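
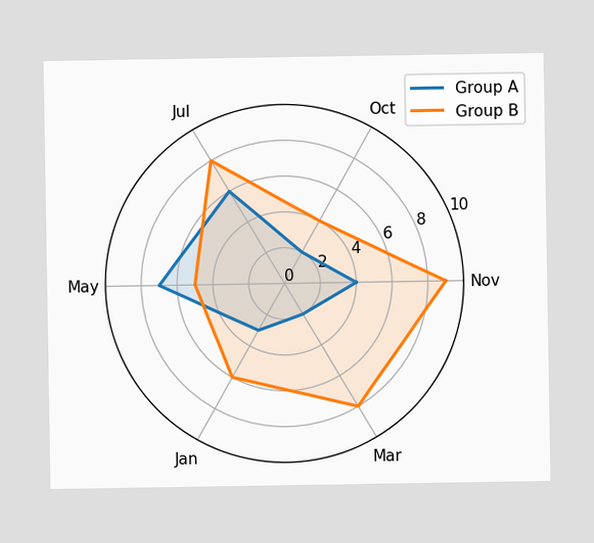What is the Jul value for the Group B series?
On the Jul axis, Group B reaches 8.

8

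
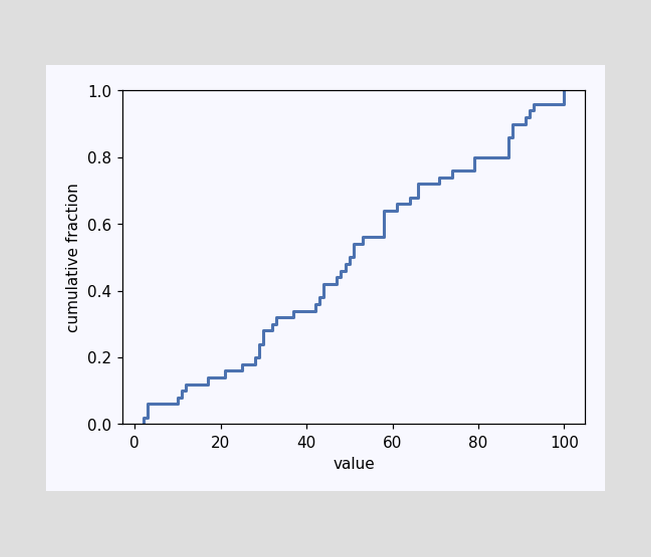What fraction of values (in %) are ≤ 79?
80%

At x=79 the ECDF step is at 80%.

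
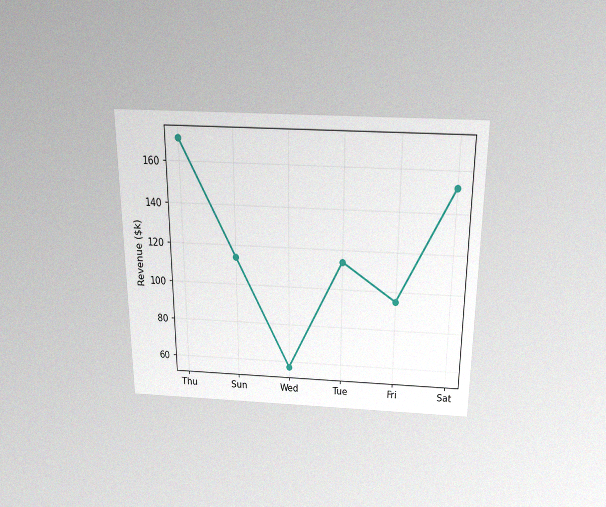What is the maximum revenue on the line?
$171k

The chart is viewed slightly from above, with some photo noise. The highest point is at Thu, and reading across to the y-axis gives $171k.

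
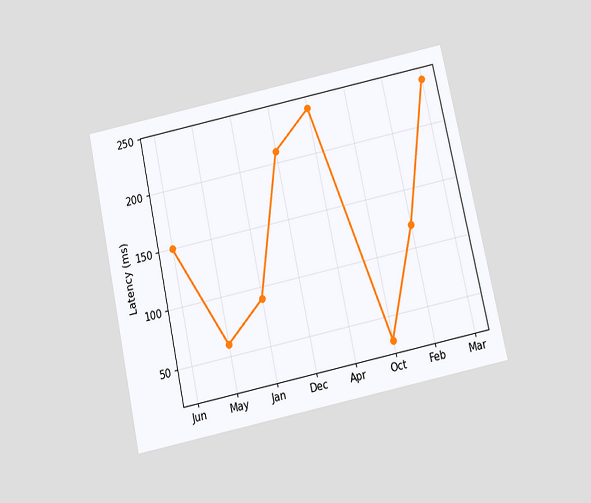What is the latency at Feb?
120ms

The chart is tilted about 12° counter-clockwise and viewed slightly from below. At Feb, the line is at 120ms.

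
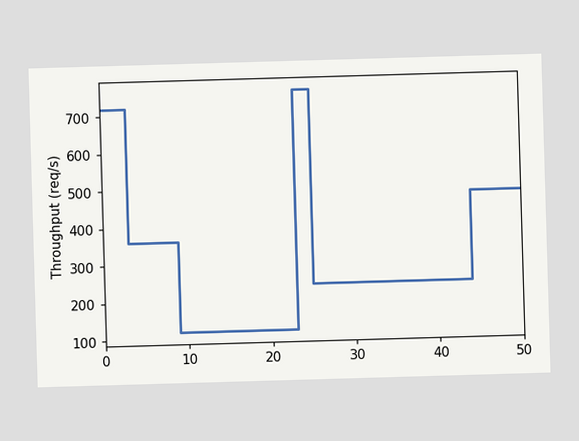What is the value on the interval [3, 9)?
360req/s

On [3, 9) the step sits at 360req/s.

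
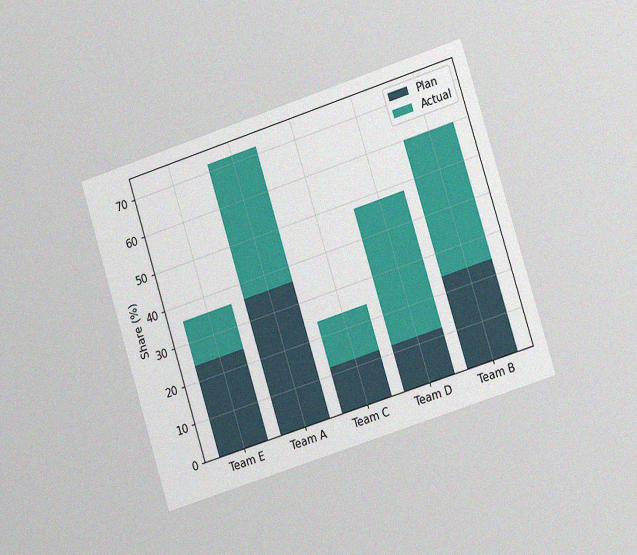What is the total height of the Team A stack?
The chart is tilted about 18° counter-clockwise and viewed slightly from the right, with some photo noise. The Team A stack's top reaches 72% on the y-axis.

72%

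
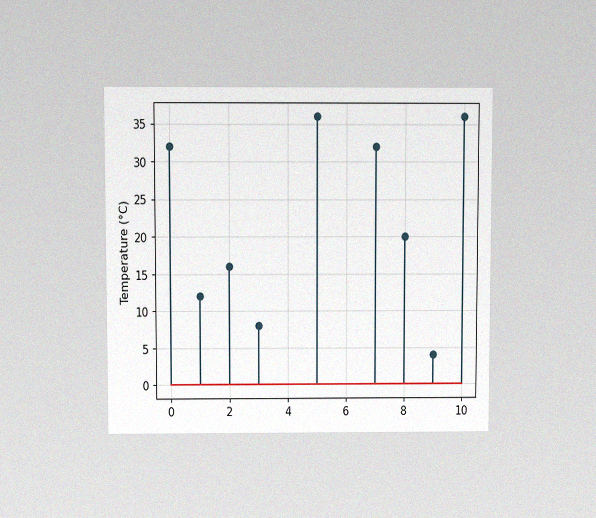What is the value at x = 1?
12°C

The chart is viewed slightly from above, with some photo noise. The stem at x=1 reaches 12°C.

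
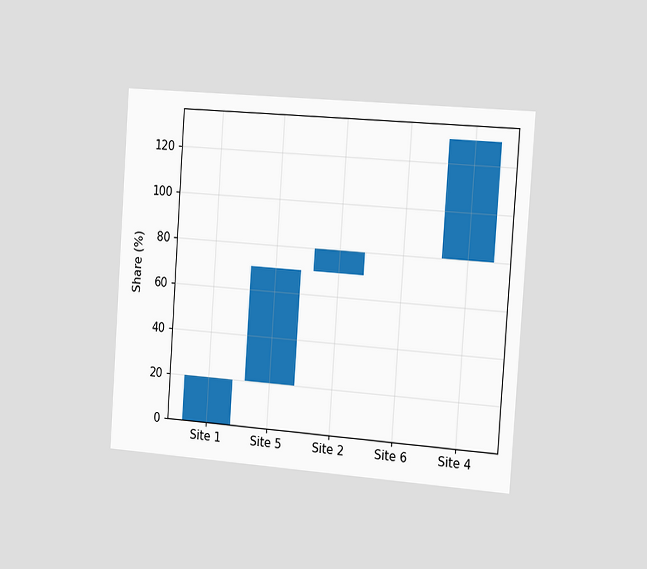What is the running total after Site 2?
80%

The chart is tilted about 4° clockwise and viewed slightly from the right. After Site 2 the running total reaches 80%.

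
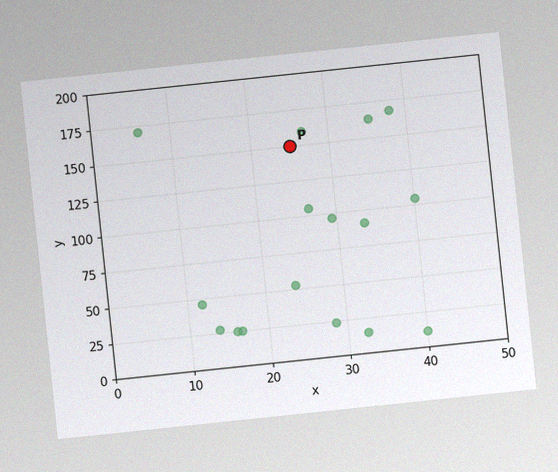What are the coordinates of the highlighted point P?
The chart is tilted about 6° counter-clockwise, with some photo noise. Following the gridlines from P to each axis, P sits at (25, 150).

(25, 150)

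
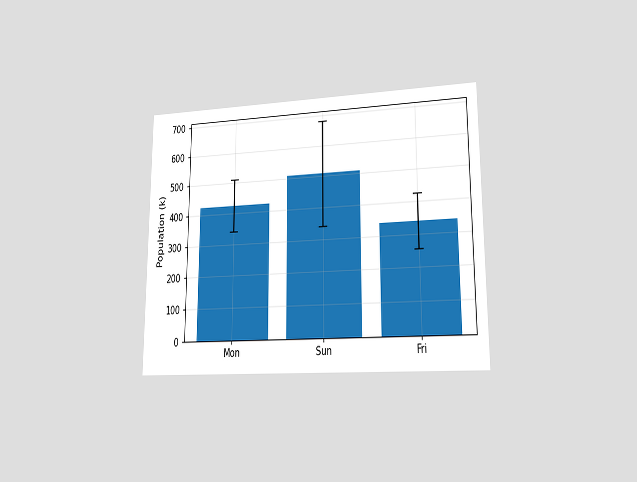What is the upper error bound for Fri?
425k

The chart is viewed at a slight angle. The Fri bar's upper whisker reaches 425k.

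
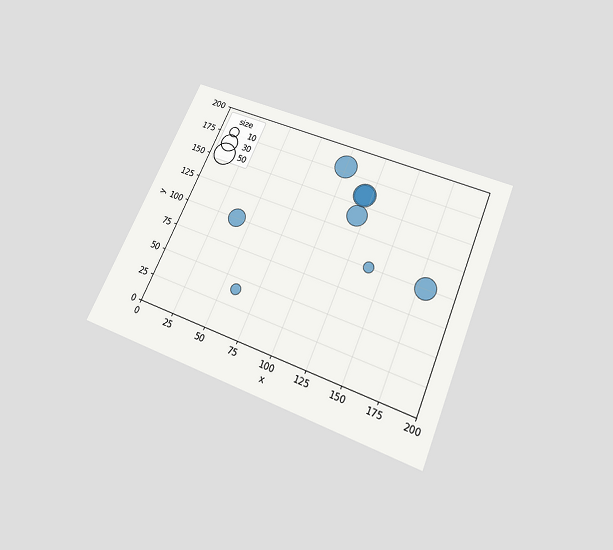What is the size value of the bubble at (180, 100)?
The chart is tilted about 23° clockwise and viewed slightly from below. Matching the bubble at (180, 100) against the size legend gives 40.

40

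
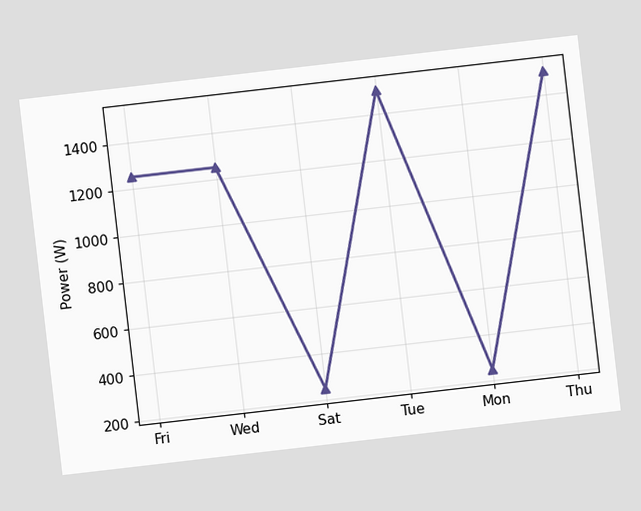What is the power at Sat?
The chart is tilted about 7° counter-clockwise. At Sat, the line is at 250W.

250W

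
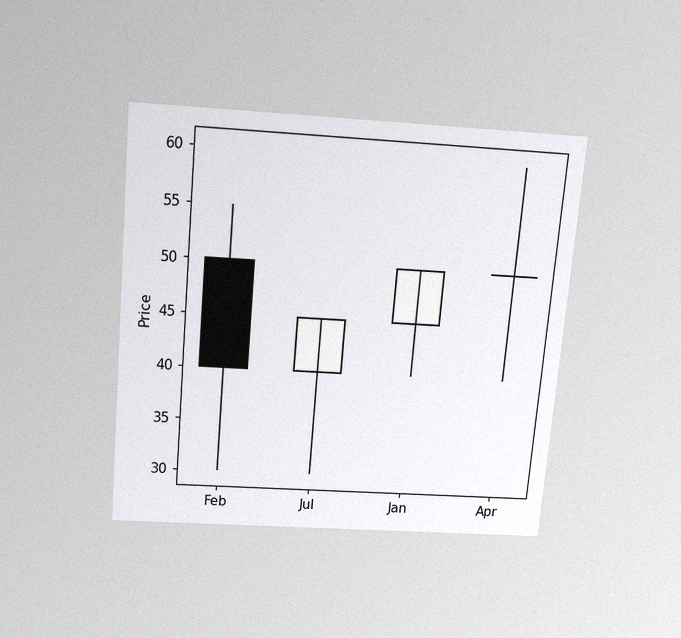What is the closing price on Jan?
The chart is tilted about 5° clockwise and viewed slightly from above, with some photo noise. The Jan candle closes at 50.

50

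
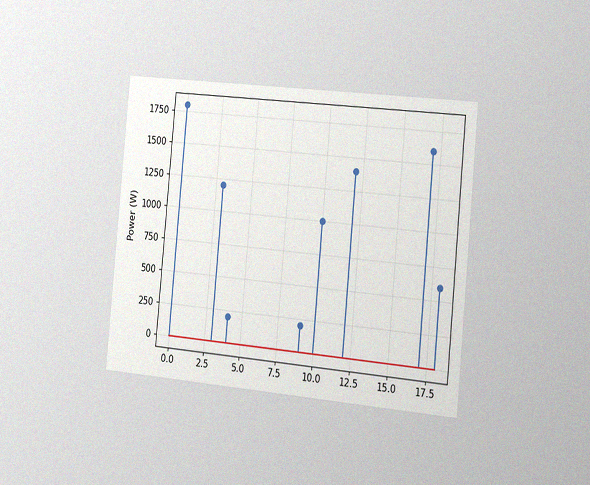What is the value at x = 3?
The chart is tilted about 5° clockwise and viewed slightly from the right, with some photo noise. The stem at x=3 reaches 1200W.

1200W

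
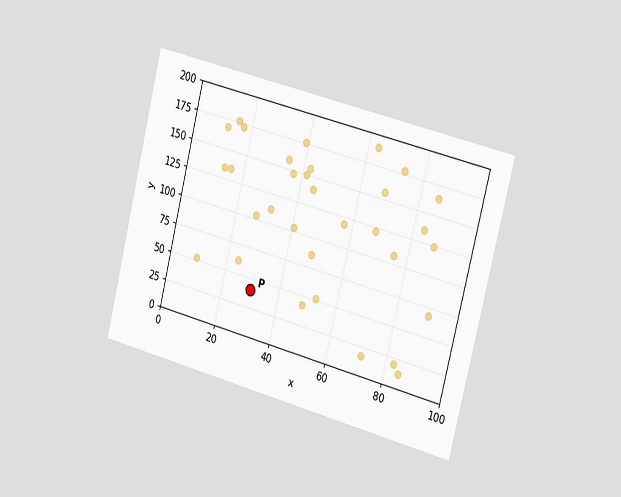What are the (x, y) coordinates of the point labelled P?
(30, 40)

The chart is tilted about 14° clockwise and viewed slightly from the right. Following the gridlines from P to each axis, P sits at (30, 40).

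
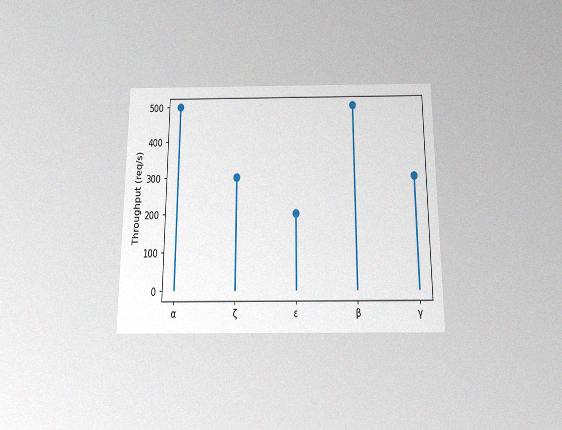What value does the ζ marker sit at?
The chart is viewed slightly from below, with some photo noise. The ζ marker sits at 300req/s.

300req/s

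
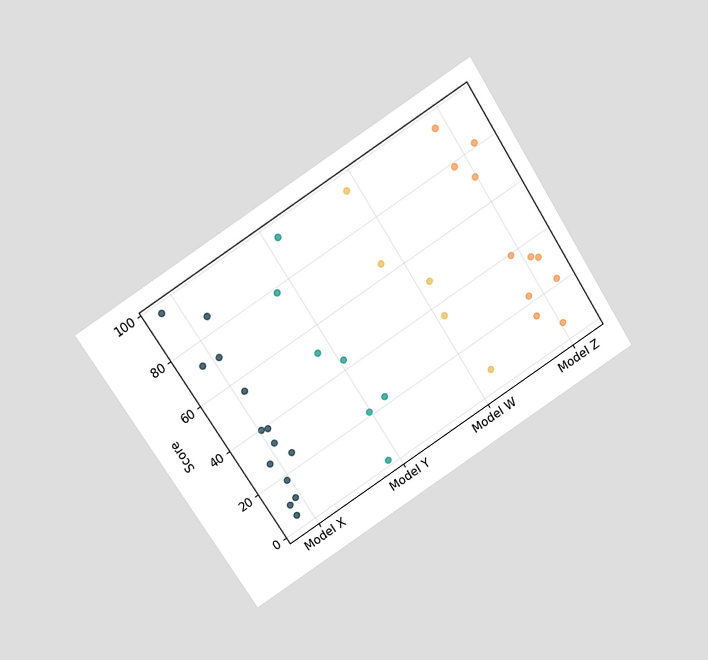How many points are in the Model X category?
14

The chart is tilted about 32° counter-clockwise and viewed slightly from above. Counting the markers in the Model X column gives 14.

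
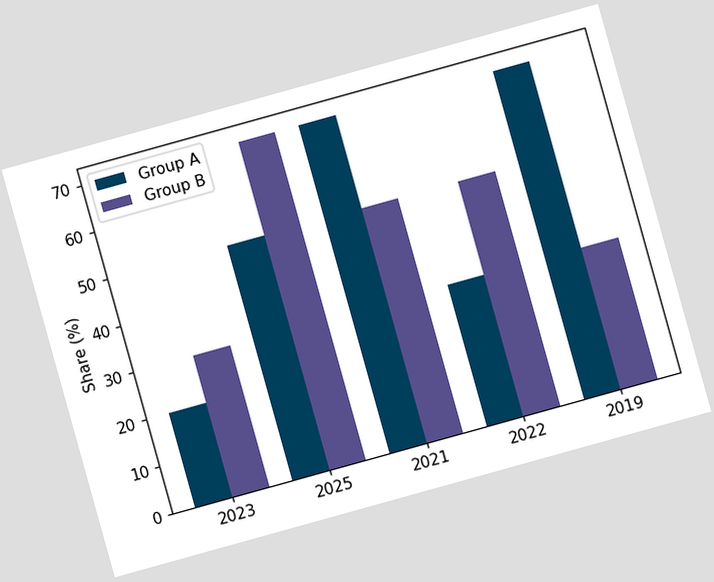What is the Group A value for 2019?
The chart is tilted about 16° counter-clockwise. The Group A bar at 2019 reaches 70% on the y-axis.

70%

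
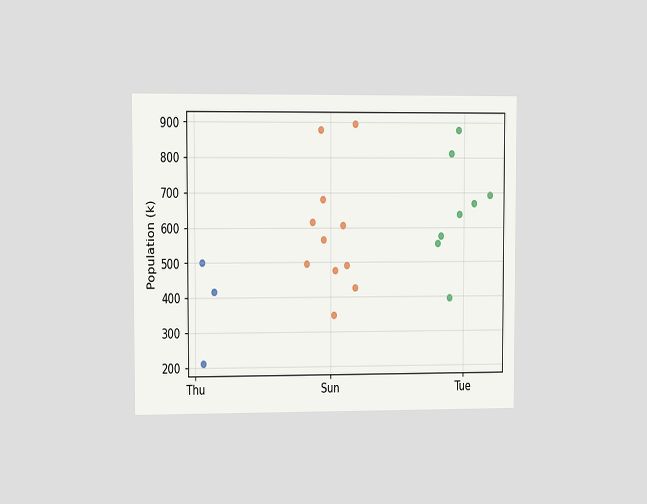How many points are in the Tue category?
The chart is viewed at a slight angle. Counting the markers in the Tue column gives 8.

8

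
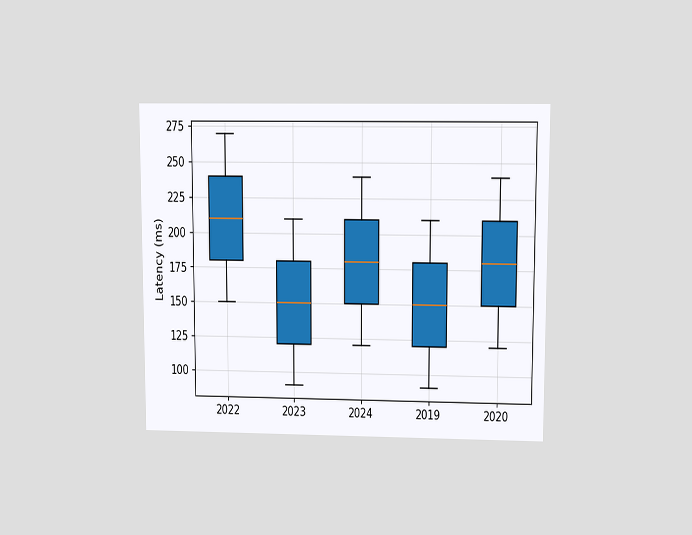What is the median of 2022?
The chart is viewed at a slight angle. The median line in the 2022 box sits at 210ms.

210ms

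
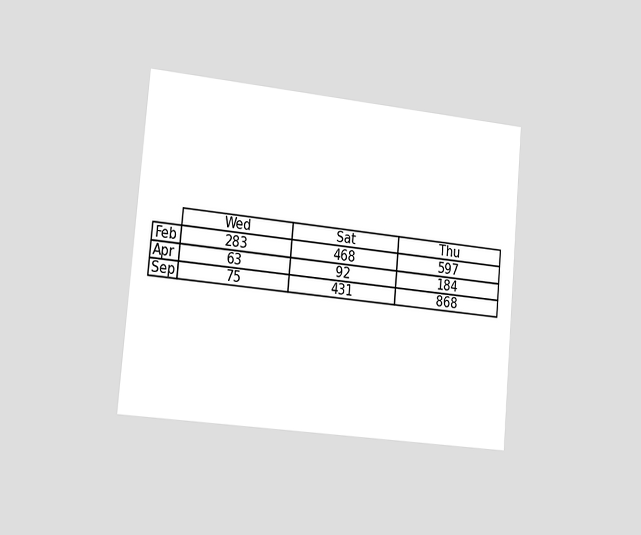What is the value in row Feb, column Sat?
The chart is tilted about 5° clockwise and viewed slightly from the left. The (Feb, Sat) cell reads 468.

468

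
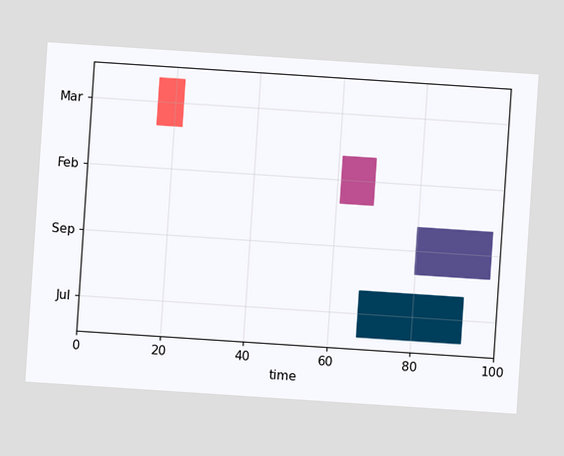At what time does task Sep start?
80

The chart is tilted about 4° clockwise. The Sep bar begins at t=80.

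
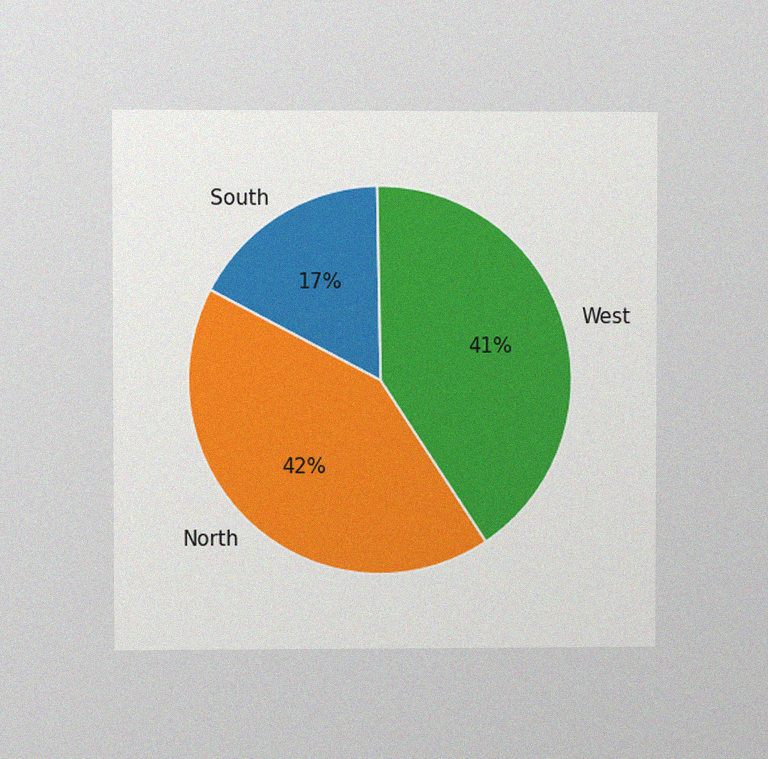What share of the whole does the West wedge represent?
41%

The chart is viewed at a slight angle, with some photo noise. The West slice takes up 41% of the pie.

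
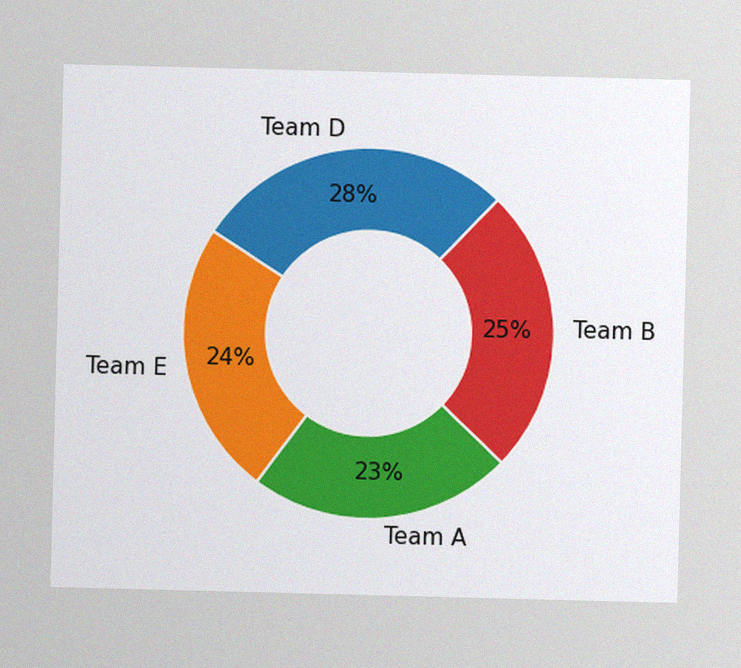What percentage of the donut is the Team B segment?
The image has some photo noise and uneven lighting. The Team B segment takes up 25% of the ring.

25%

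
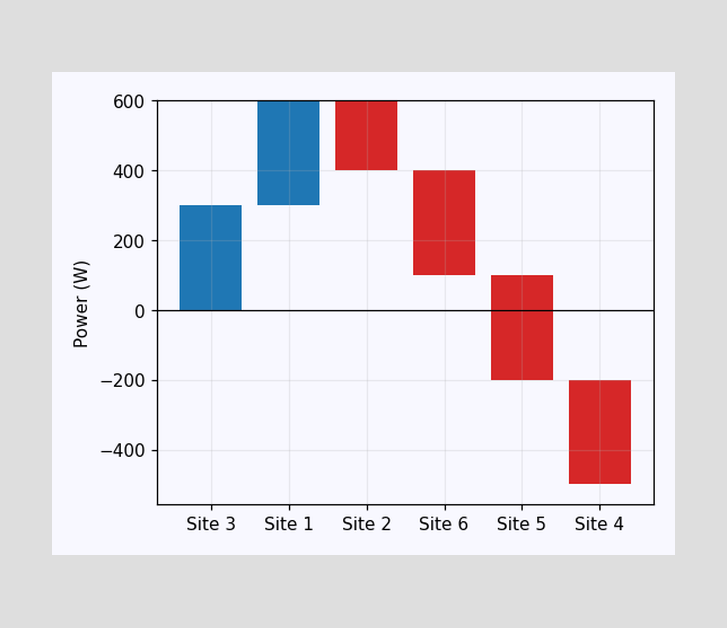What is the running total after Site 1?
600W

After Site 1 the running total reaches 600W.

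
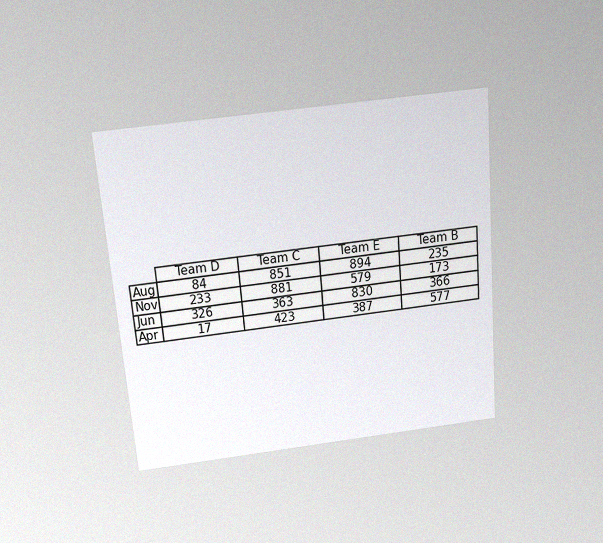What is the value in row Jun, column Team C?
The chart is tilted about 5° counter-clockwise and viewed slightly from above, with some photo noise. The (Jun, Team C) cell reads 363.

363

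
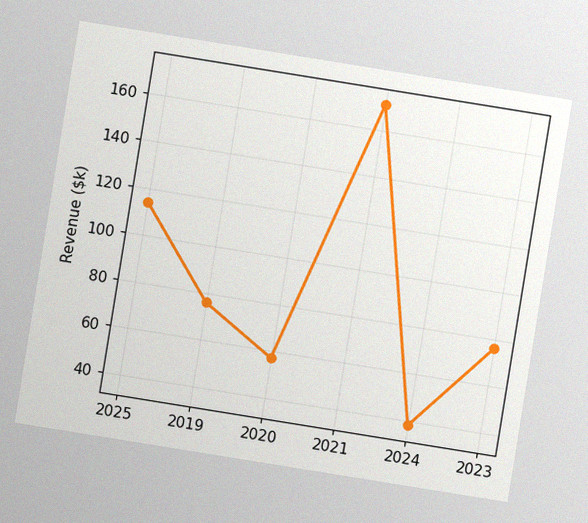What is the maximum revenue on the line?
$171k

The chart is tilted about 9° clockwise, with some photo noise. The highest point is at 2021, and reading across to the y-axis gives $171k.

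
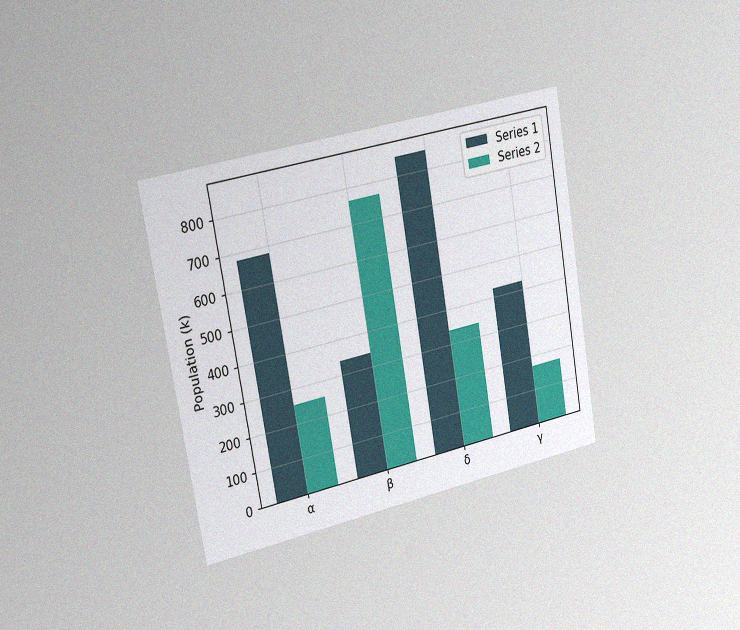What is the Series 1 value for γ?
The chart is tilted about 10° counter-clockwise and viewed slightly from the left, with some photo noise. The Series 1 bar at γ reaches 425k on the y-axis.

425k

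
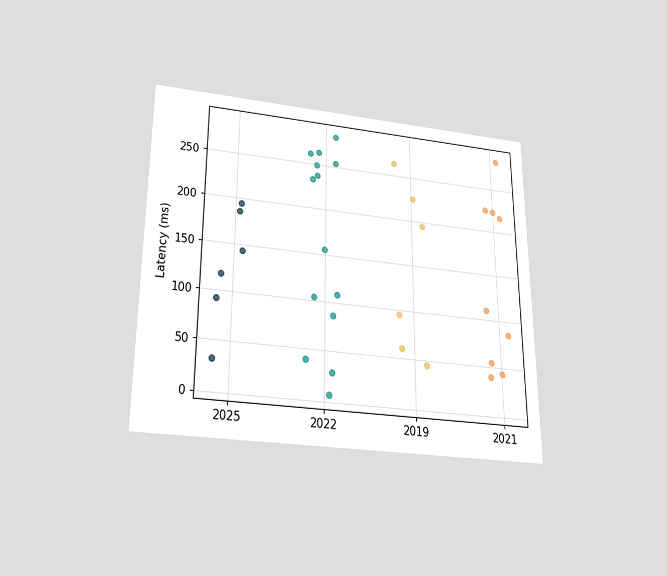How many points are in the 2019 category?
The chart is viewed slightly from below. Counting the markers in the 2019 column gives 6.

6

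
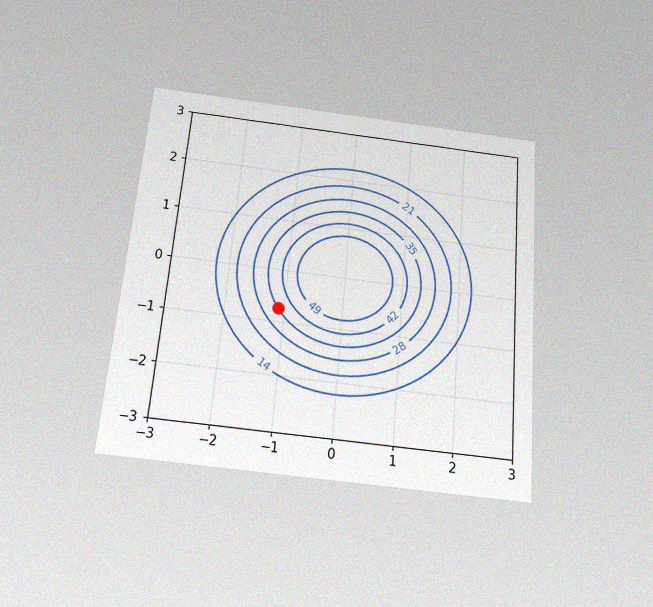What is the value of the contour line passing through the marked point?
35

The chart is tilted about 5° clockwise and viewed slightly from below, with some photo noise. The marked point sits on the contour labelled 35.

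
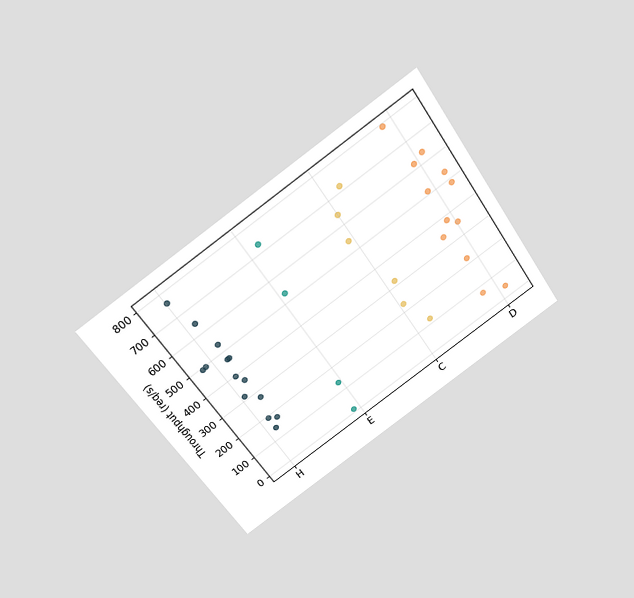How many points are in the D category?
The chart is tilted about 34° counter-clockwise and viewed slightly from above. Counting the markers in the D column gives 12.

12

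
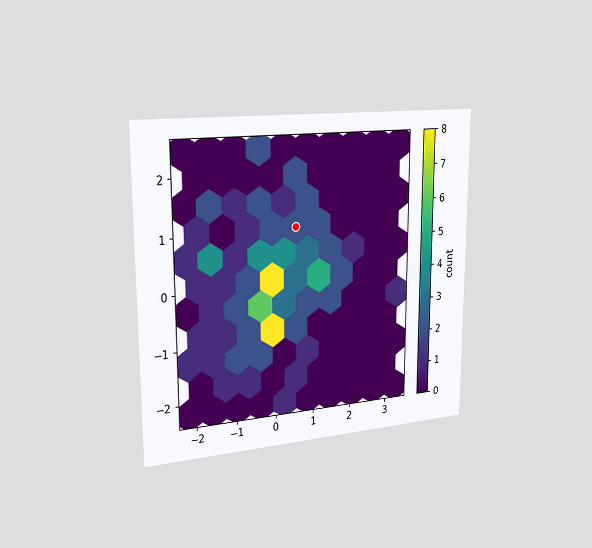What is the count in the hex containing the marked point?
The chart is viewed slightly from the left. The marked hex reads 2 on the colorbar.

2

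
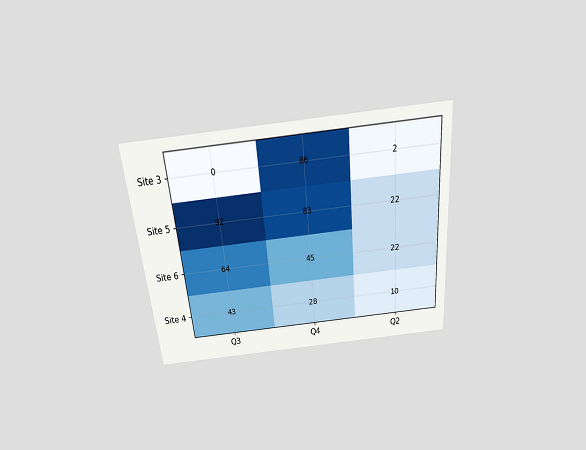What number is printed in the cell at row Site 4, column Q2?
10

The chart is tilted about 5° counter-clockwise and viewed slightly from above. The (Site 4, Q2) cell reads 10.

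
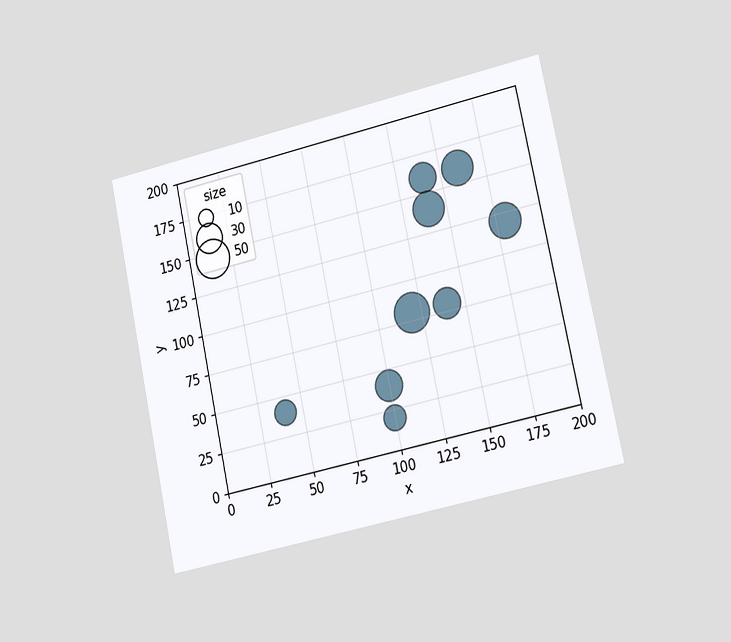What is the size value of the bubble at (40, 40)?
20

The chart is tilted about 12° counter-clockwise and viewed slightly from the right. Matching the bubble at (40, 40) against the size legend gives 20.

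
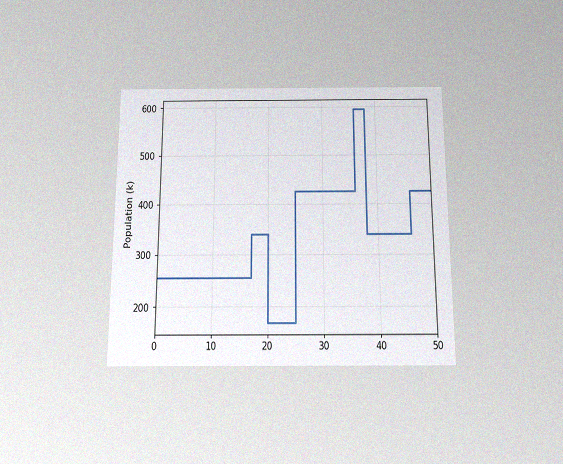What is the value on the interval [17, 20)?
The chart is viewed slightly from below, with some photo noise. On [17, 20) the step sits at 340k.

340k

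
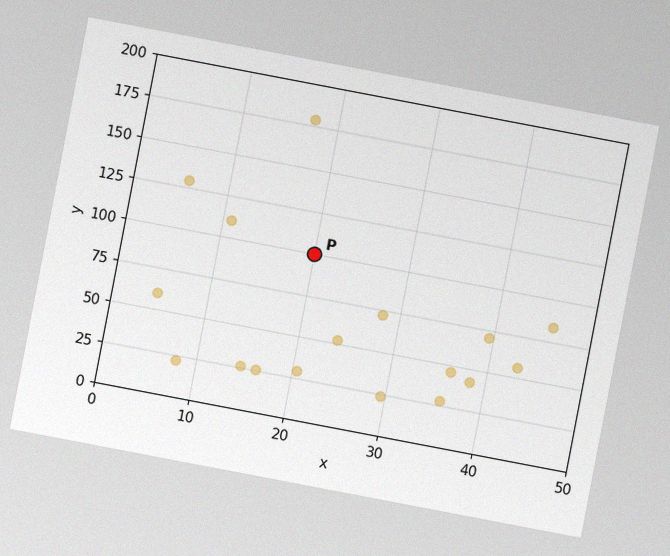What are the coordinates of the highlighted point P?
The chart is tilted about 11° clockwise, with some photo noise. Following the gridlines from P to each axis, P sits at (20, 100).

(20, 100)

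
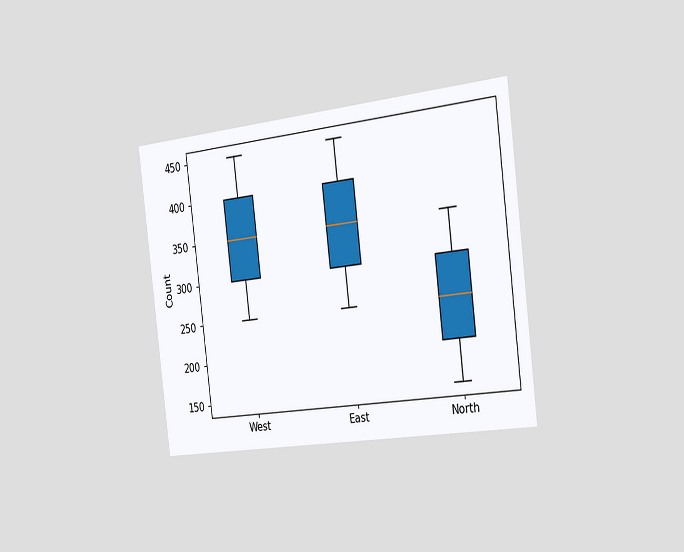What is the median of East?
350

The chart is tilted about 7° counter-clockwise and viewed slightly from the right. The median line in the East box sits at 350.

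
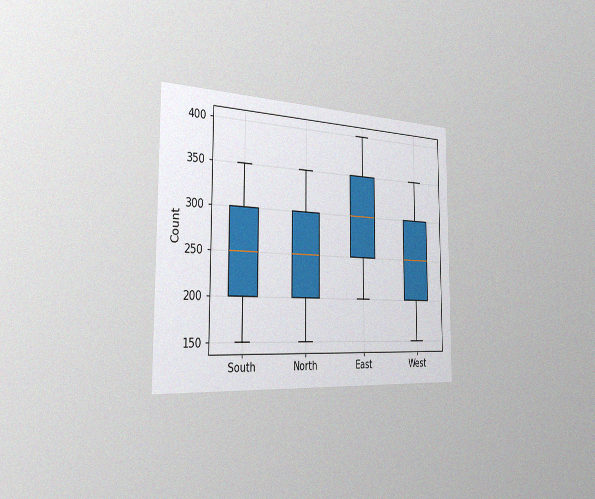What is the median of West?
The chart is viewed slightly from the left, with some photo noise. The median line in the West box sits at 250.

250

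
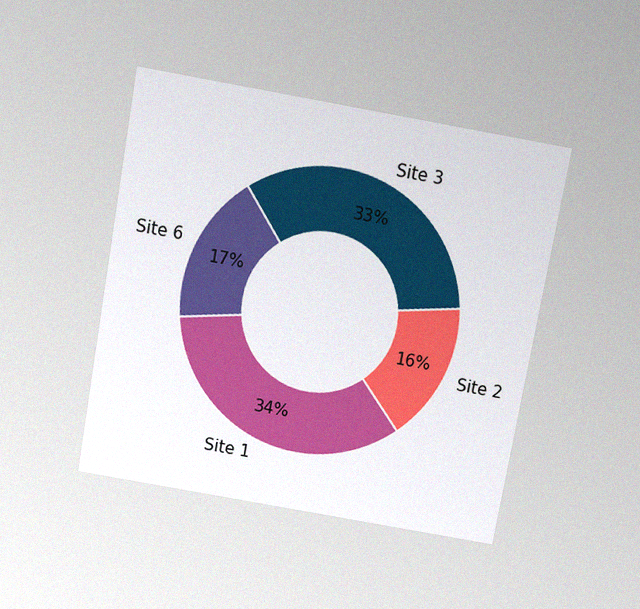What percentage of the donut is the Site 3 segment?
33%

The chart is tilted about 10° clockwise and viewed slightly from above, with some photo noise. The Site 3 segment takes up 33% of the ring.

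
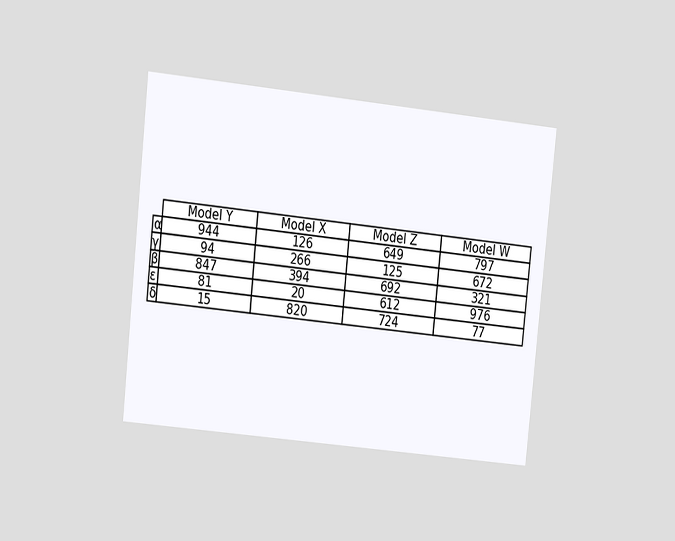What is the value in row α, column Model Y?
The chart is tilted about 6° clockwise and viewed at a slight angle. The (α, Model Y) cell reads 944.

944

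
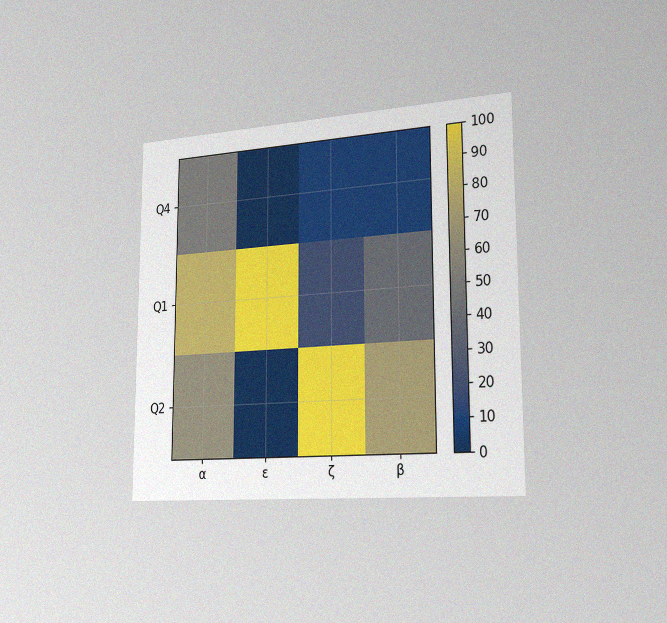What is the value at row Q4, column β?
10

The chart is viewed slightly from the right, with some photo noise. Matching cell (Q4, β) against the colorbar gives 10.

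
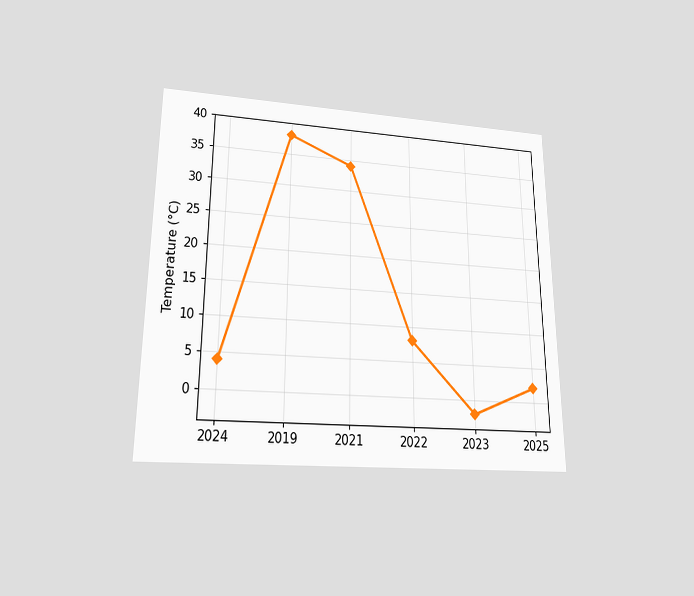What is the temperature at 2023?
-2°C

The chart is viewed slightly from below. At 2023, the line is at -2°C.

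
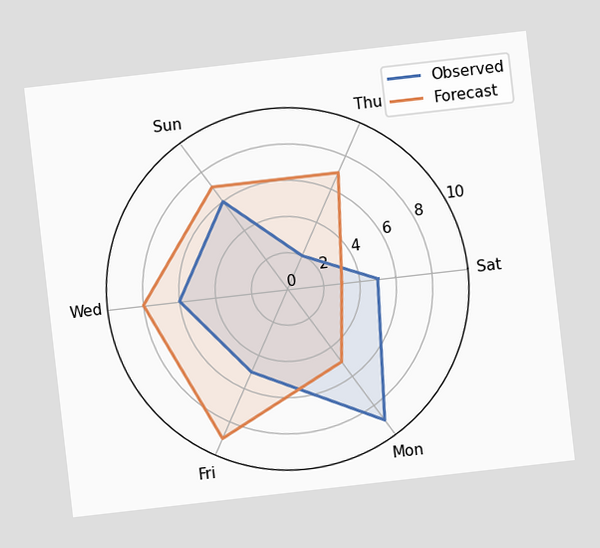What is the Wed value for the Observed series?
6

The chart is tilted about 7° counter-clockwise. On the Wed axis, Observed reaches 6.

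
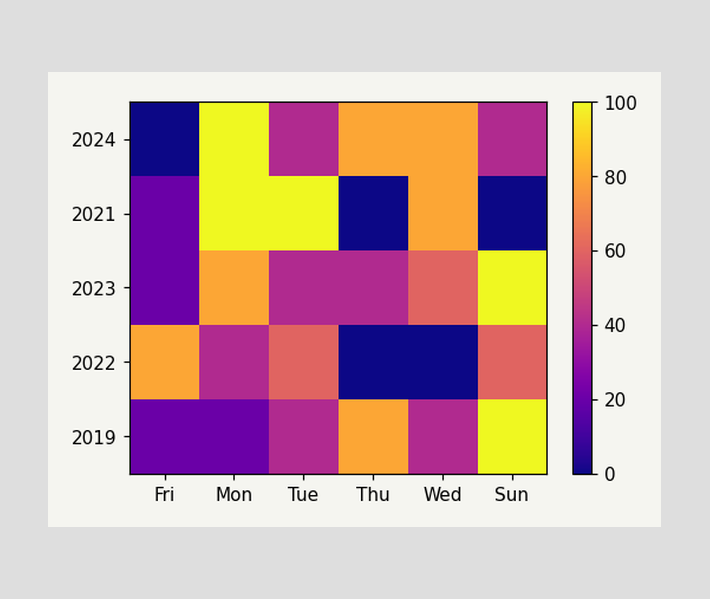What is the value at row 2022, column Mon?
Matching cell (2022, Mon) against the colorbar gives 40.

40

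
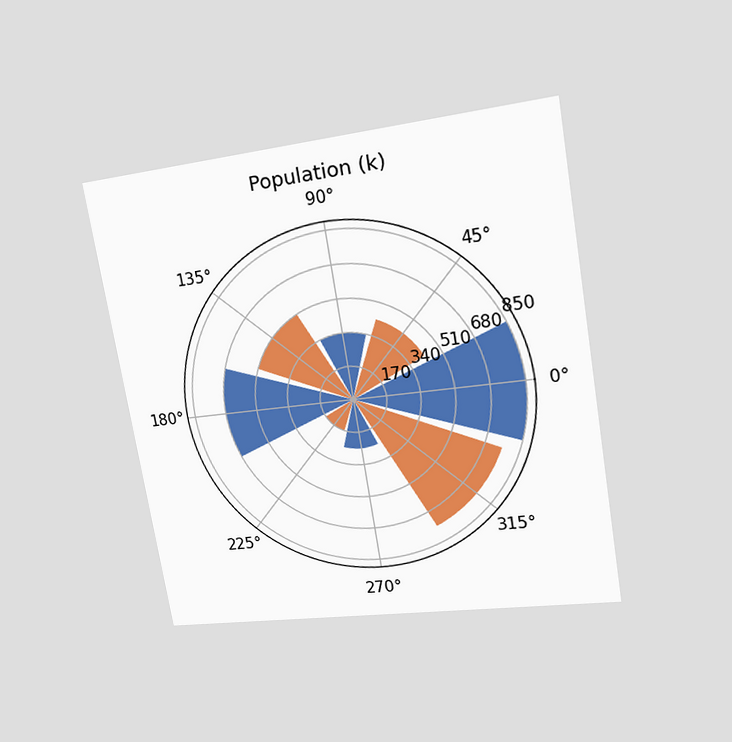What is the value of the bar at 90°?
The chart is tilted about 10° counter-clockwise and viewed at a slight angle. The bar at 90° reaches 340k on the radial axis.

340k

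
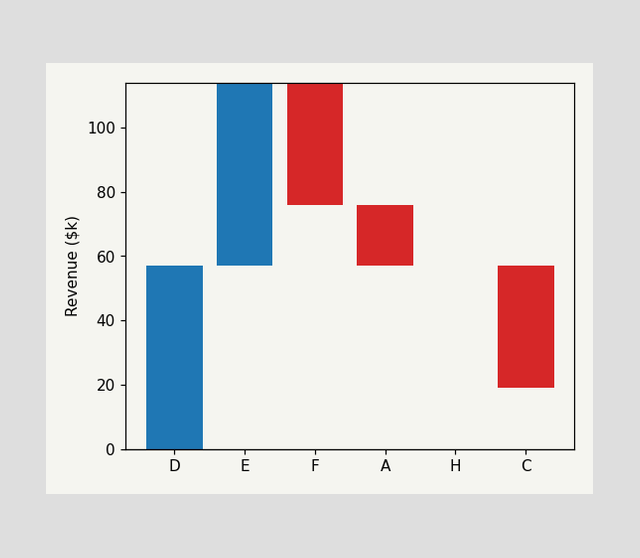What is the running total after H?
$57k

After H the running total reaches $57k.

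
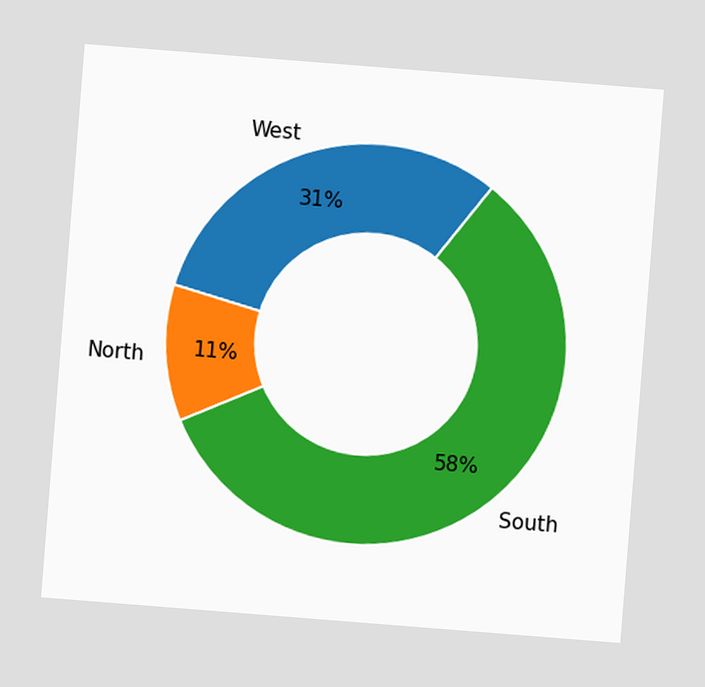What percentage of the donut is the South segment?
The chart is tilted about 5° clockwise. The South segment takes up 58% of the ring.

58%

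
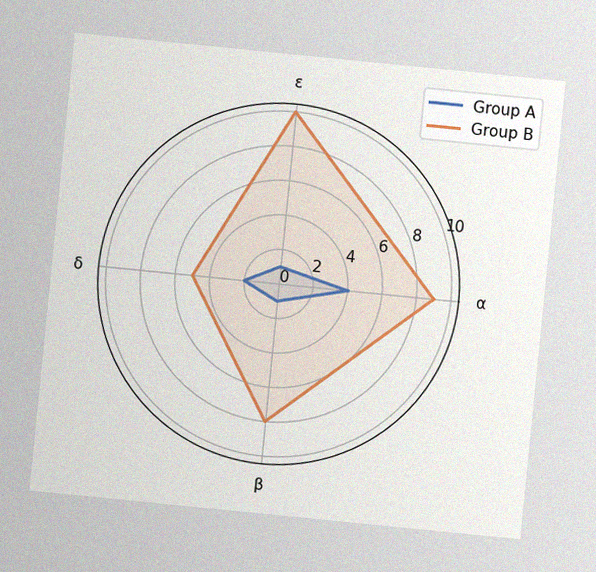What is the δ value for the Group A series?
The chart is tilted about 6° clockwise, with some photo noise. On the δ axis, Group A reaches 2.

2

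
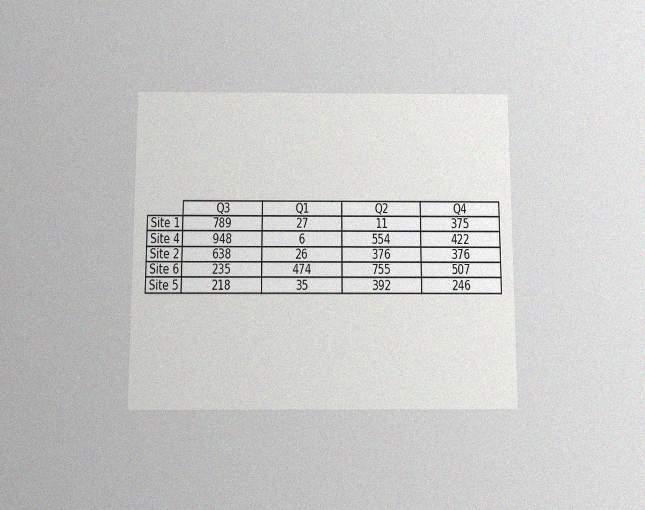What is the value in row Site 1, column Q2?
11

The chart is viewed slightly from below, with some photo noise. The (Site 1, Q2) cell reads 11.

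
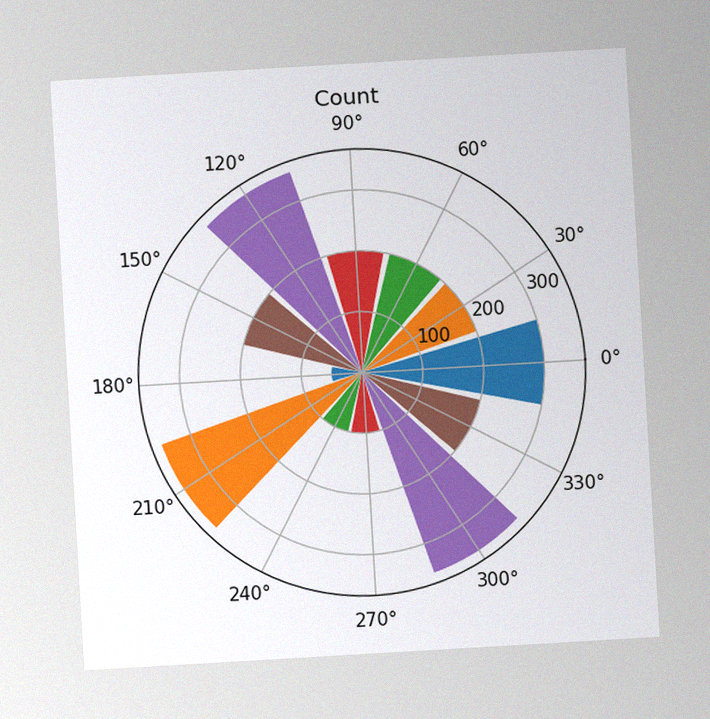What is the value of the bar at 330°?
200

The chart is tilted about 3° counter-clockwise, with some photo noise. The bar at 330° reaches 200 on the radial axis.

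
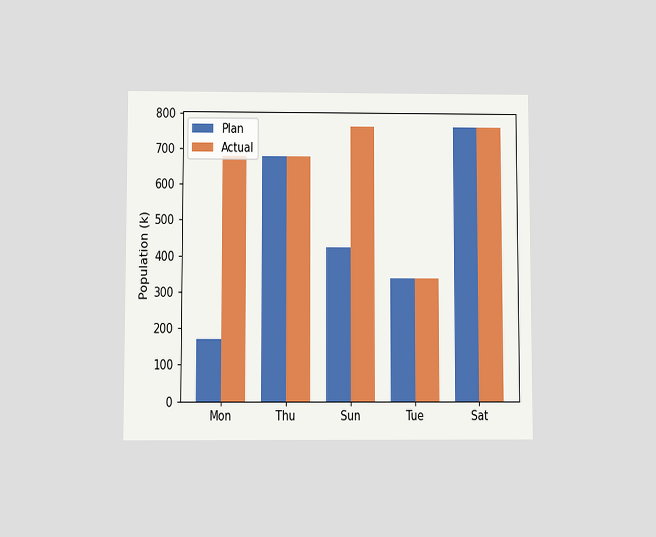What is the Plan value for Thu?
The chart is viewed slightly from below. The Plan bar at Thu reaches 680k on the y-axis.

680k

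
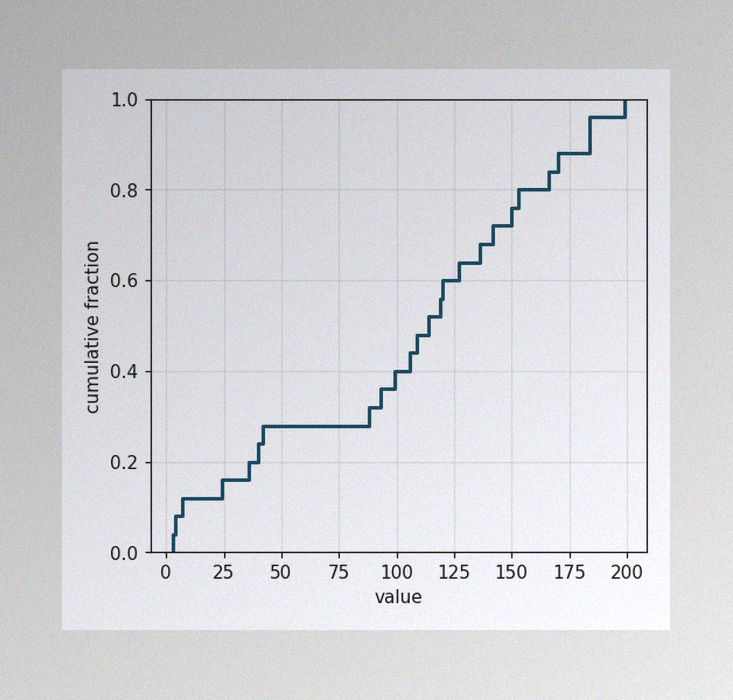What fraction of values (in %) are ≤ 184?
The image has some photo noise and uneven lighting. At x=184 the ECDF step is at 96%.

96%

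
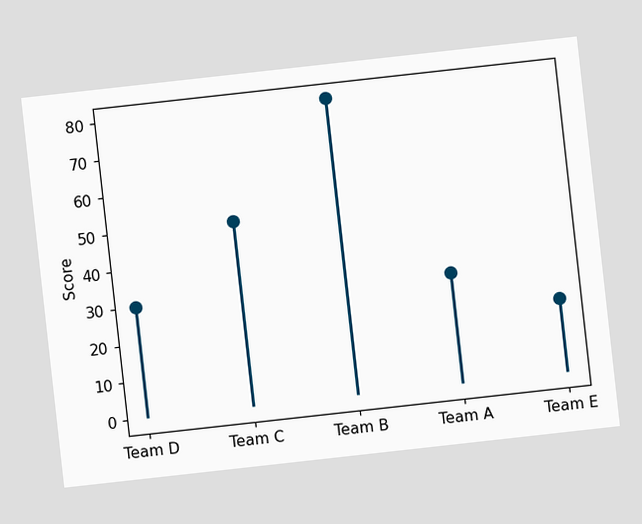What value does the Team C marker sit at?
50

The chart is tilted about 6° counter-clockwise. The Team C marker sits at 50.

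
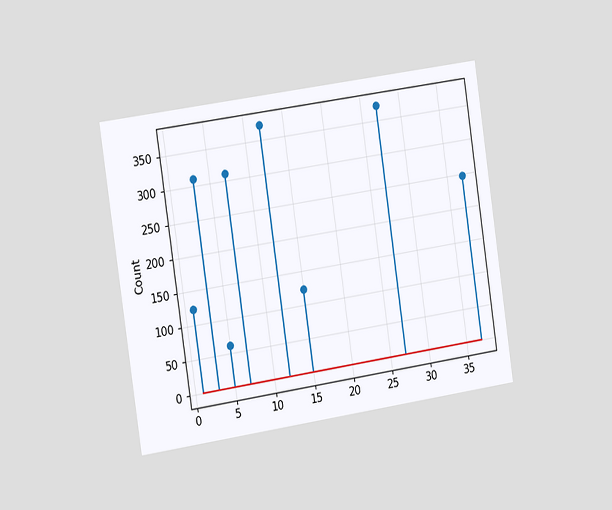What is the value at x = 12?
372

The chart is tilted about 8° counter-clockwise and viewed slightly from the left. The stem at x=12 reaches 372.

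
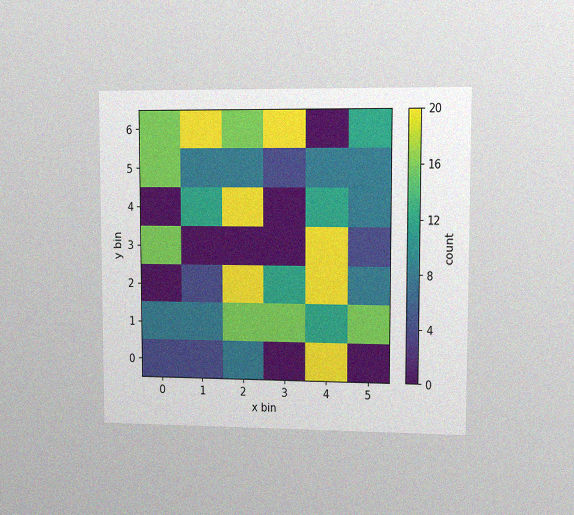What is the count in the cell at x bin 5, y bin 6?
12

The chart is viewed at a slight angle, with some photo noise. Matching the cell (5, 6) against the colorbar gives 12.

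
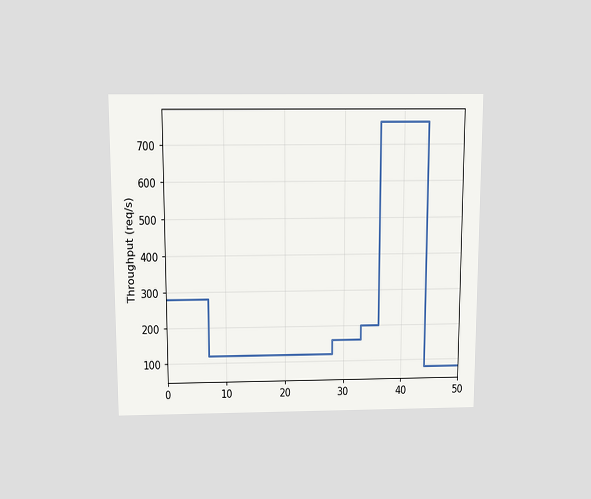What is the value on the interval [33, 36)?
The chart is viewed slightly from above. On [33, 36) the step sits at 200req/s.

200req/s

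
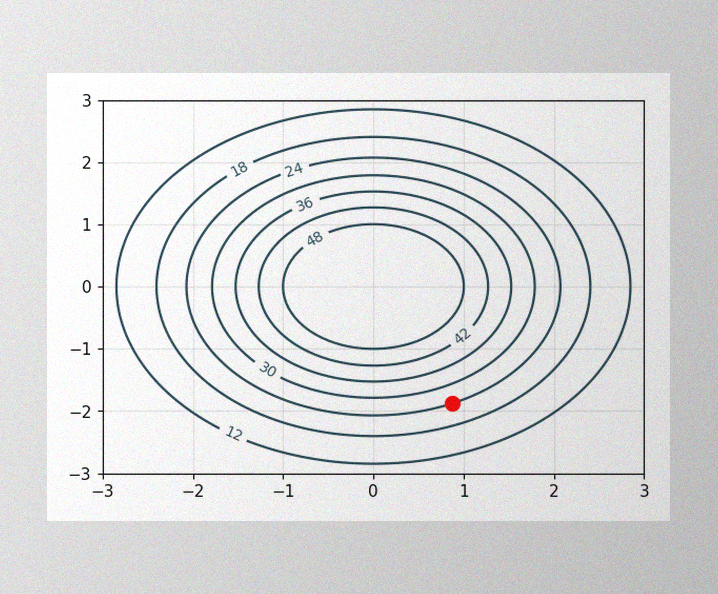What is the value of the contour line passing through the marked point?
The image has some photo noise and uneven lighting. The marked point sits on the contour labelled 24.

24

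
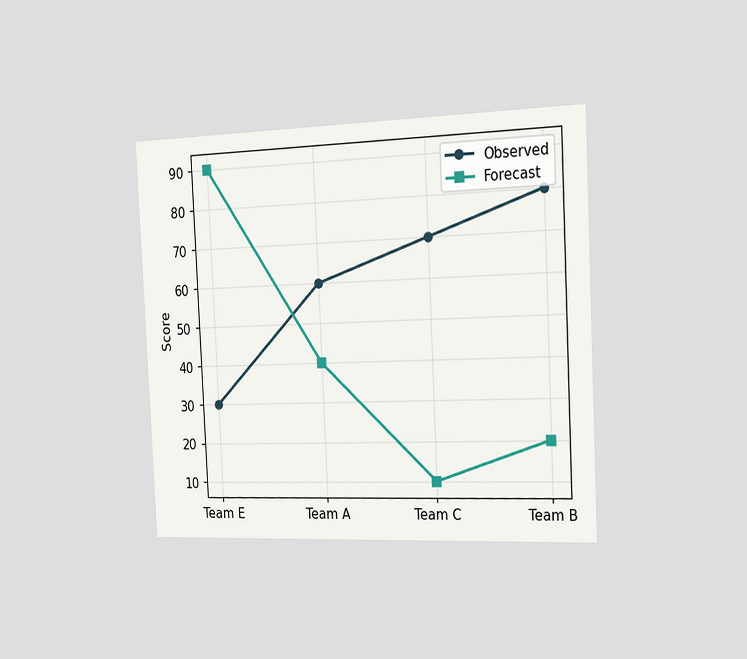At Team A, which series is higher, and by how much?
The chart is tilted about 3° counter-clockwise and viewed slightly from the right. At Team A, Observed sits above the other line by 20.

Observed, by 20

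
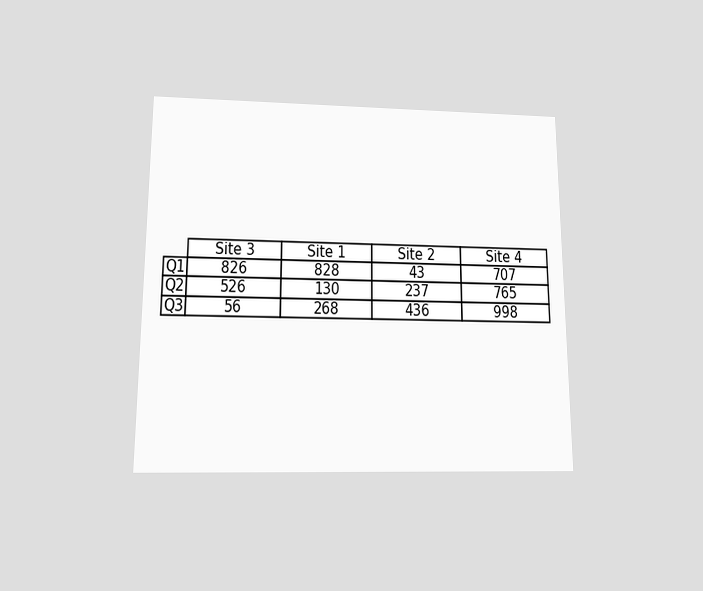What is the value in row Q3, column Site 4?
998

The chart is viewed slightly from below. The (Q3, Site 4) cell reads 998.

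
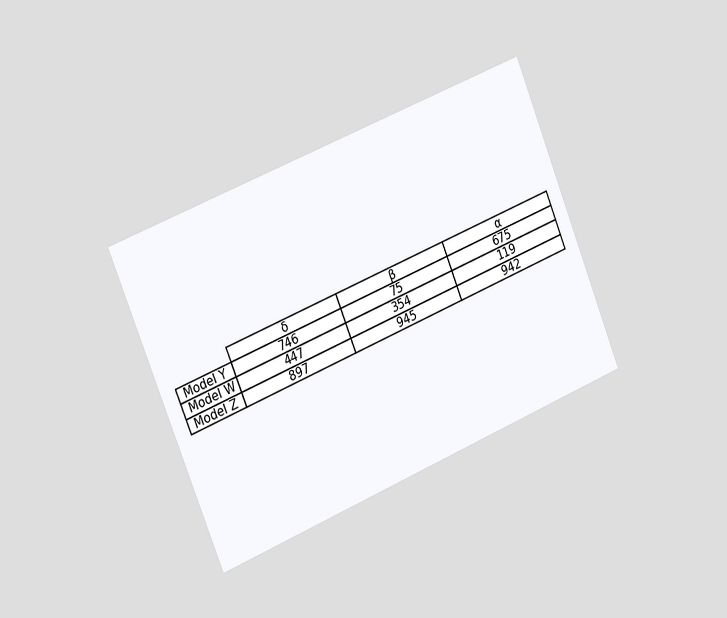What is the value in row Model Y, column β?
75

The chart is tilted about 22° counter-clockwise and viewed slightly from the left. The (Model Y, β) cell reads 75.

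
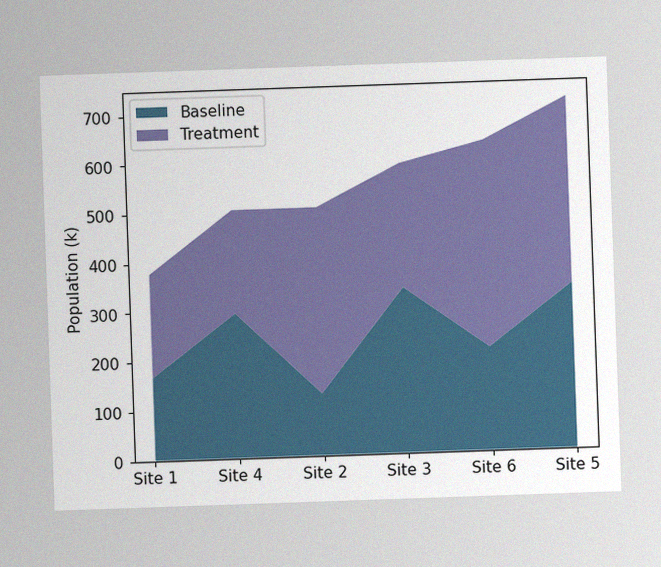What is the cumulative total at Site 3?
The image has some photo noise and uneven lighting. The stacked total at Site 3 reaches 588k.

588k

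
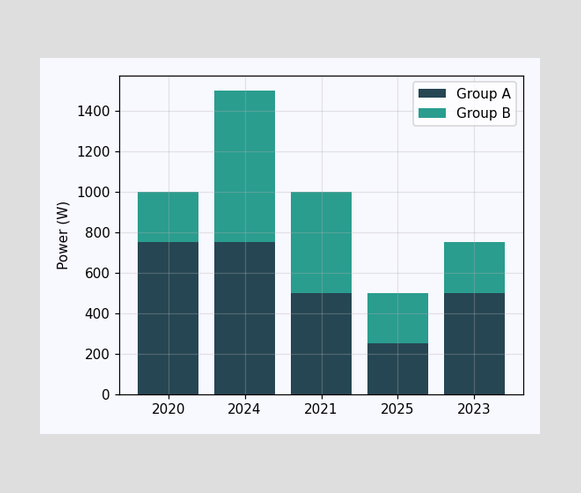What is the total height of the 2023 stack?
750W

The 2023 stack's top reaches 750W on the y-axis.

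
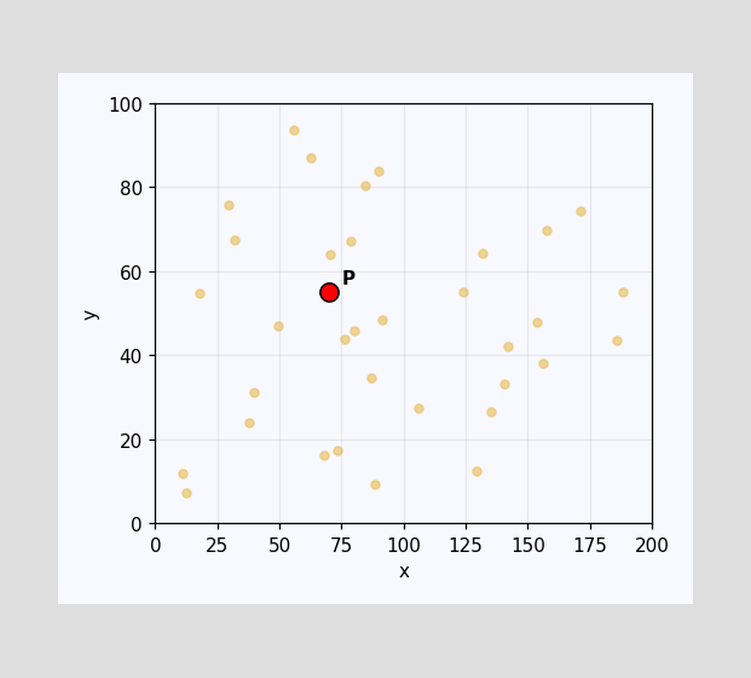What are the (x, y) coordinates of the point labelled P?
Following the gridlines from P to each axis, P sits at (70, 55).

(70, 55)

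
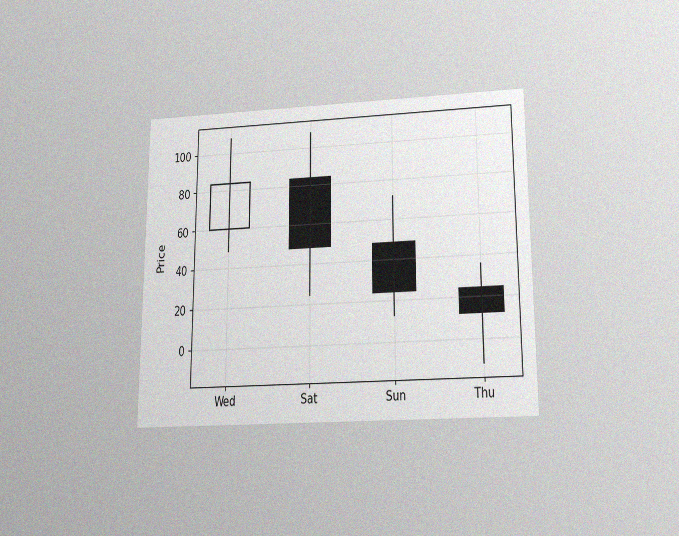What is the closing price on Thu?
The chart is viewed slightly from below, with some photo noise. The Thu candle closes at 12.

12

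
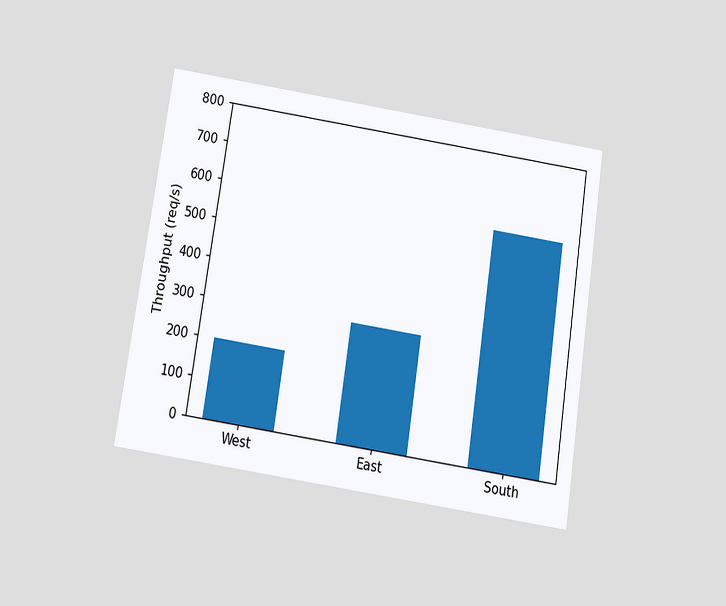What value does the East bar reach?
300req/s

The chart is tilted about 9° clockwise and viewed slightly from below. Reading along the chart's y-axis, the East bar reaches 300req/s.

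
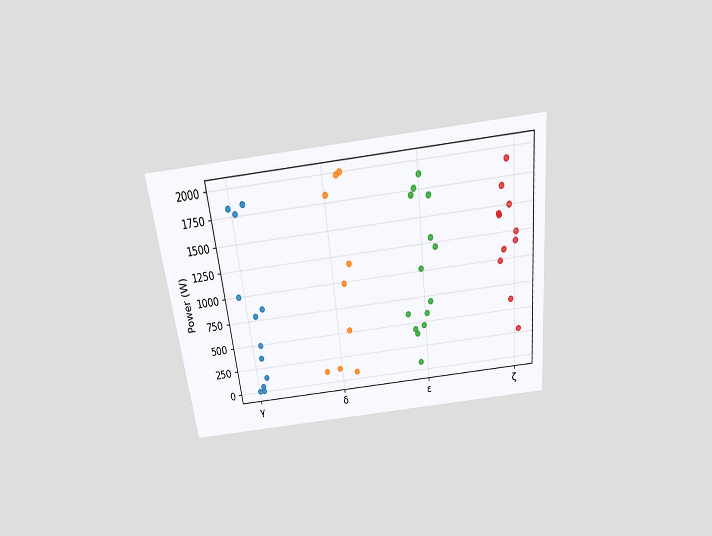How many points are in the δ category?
9

The chart is tilted about 6° counter-clockwise and viewed slightly from above. Counting the markers in the δ column gives 9.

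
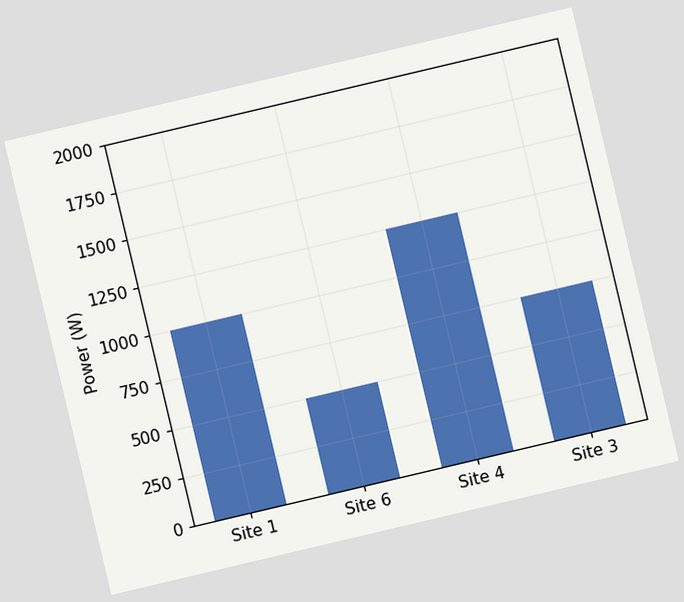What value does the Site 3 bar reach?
The chart is tilted about 13° counter-clockwise. Reading along the chart's y-axis, the Site 3 bar reaches 750W.

750W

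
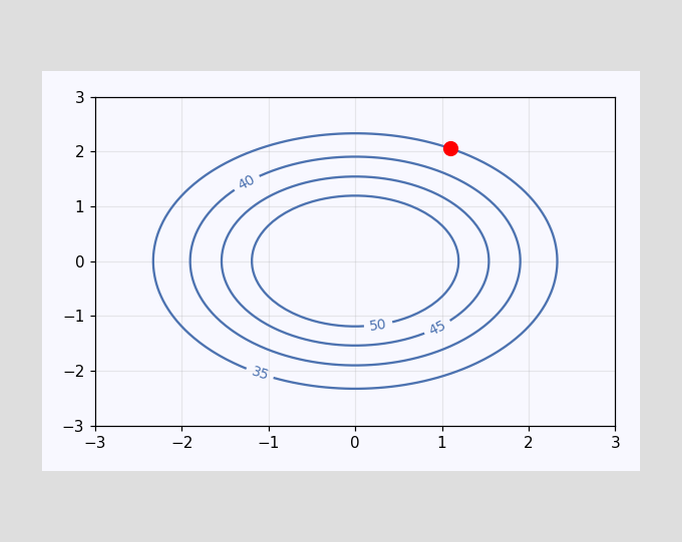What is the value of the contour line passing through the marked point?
The marked point sits on the contour labelled 35.

35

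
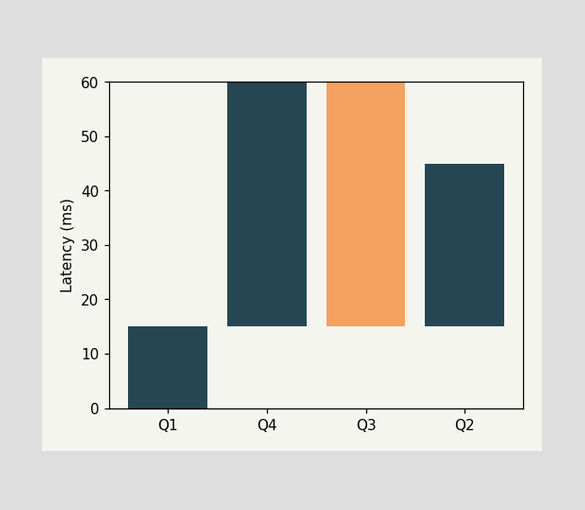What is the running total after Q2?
45ms

After Q2 the running total reaches 45ms.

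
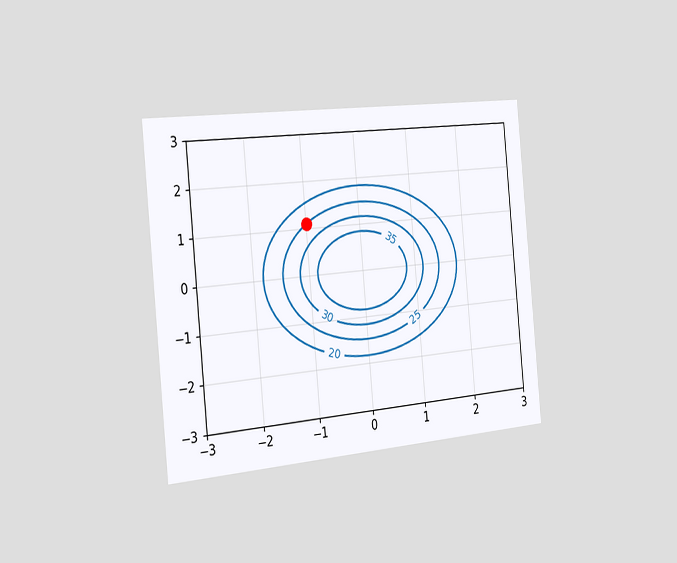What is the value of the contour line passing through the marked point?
25

The chart is tilted about 5° counter-clockwise and viewed slightly from the left. The marked point sits on the contour labelled 25.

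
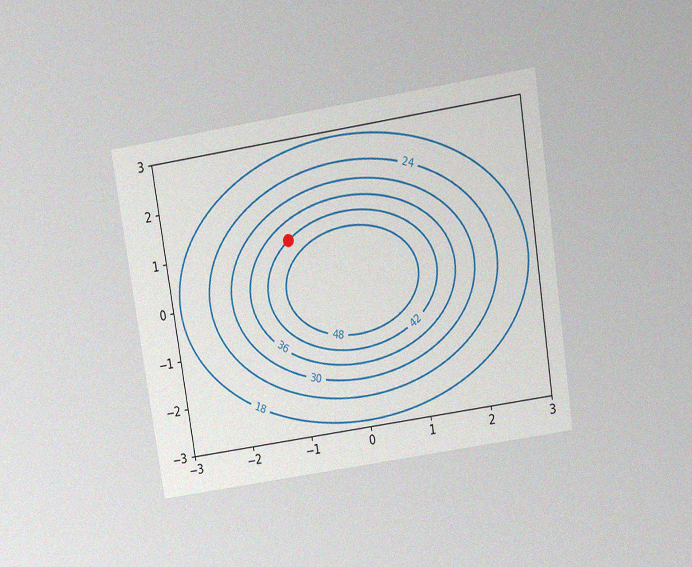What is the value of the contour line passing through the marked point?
42

The chart is tilted about 9° counter-clockwise and viewed slightly from above, with some photo noise. The marked point sits on the contour labelled 42.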